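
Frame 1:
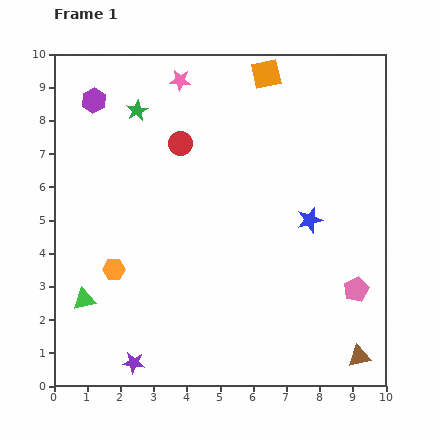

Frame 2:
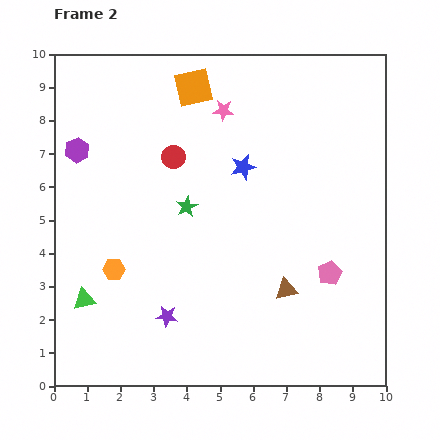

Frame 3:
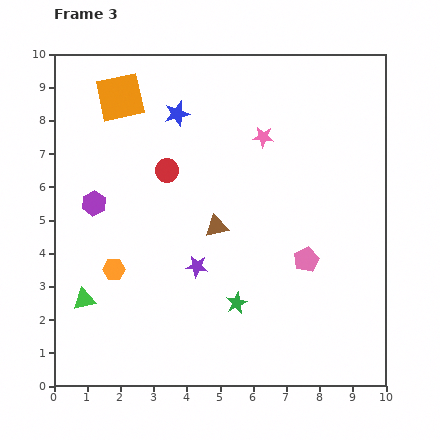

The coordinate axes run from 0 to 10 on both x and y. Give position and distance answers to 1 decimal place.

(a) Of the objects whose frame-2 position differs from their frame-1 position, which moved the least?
the red circle

(moved 0.4)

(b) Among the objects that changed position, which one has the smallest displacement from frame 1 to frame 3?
the red circle

(moved 0.9)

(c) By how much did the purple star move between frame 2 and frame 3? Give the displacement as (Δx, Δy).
(0.9, 1.5)

The purple star was at (3.4, 2.1) in frame 2 and (4.3, 3.6) in frame 3.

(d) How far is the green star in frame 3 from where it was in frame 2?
3.3

The green star moved from (4.0, 5.4) to (5.5, 2.5), a distance of √(1.5² + 2.9²) ≈ 3.3.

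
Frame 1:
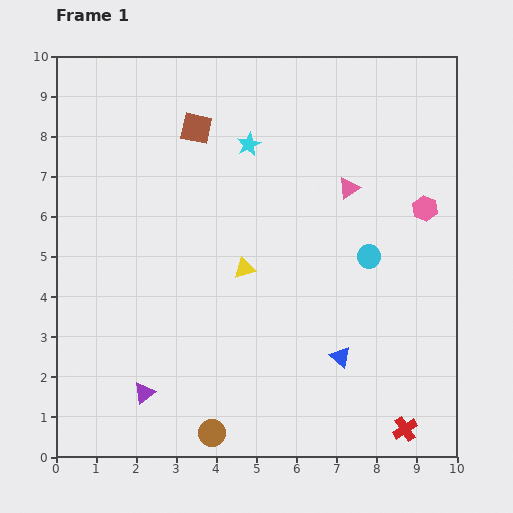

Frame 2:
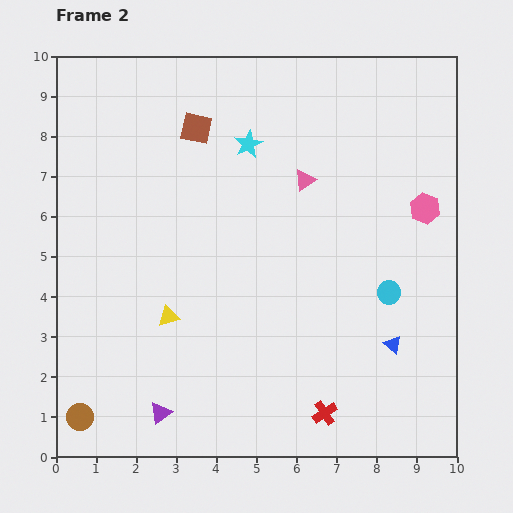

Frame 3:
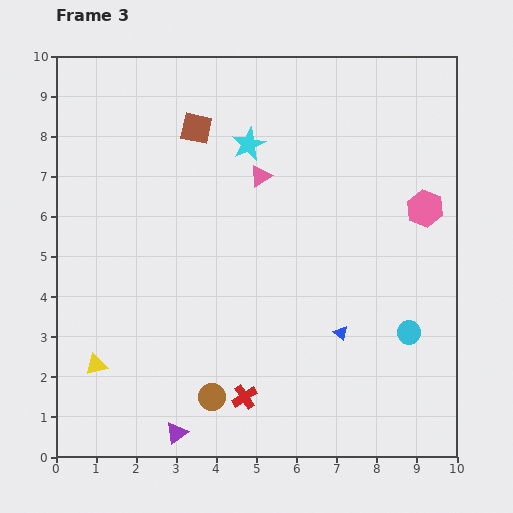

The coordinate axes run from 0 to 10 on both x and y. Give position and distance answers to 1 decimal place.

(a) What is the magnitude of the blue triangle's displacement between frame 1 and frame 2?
1.3

The blue triangle moved from (7.1, 2.5) to (8.4, 2.8), a distance of √(1.3² + 0.3²) ≈ 1.3.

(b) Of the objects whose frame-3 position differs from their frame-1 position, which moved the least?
the blue triangle

(moved 0.6)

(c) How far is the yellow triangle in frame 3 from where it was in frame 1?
4.4

The yellow triangle moved from (4.7, 4.7) to (1.0, 2.3), a distance of √(3.7² + 2.4²) ≈ 4.4.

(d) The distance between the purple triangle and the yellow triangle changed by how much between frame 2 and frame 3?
+0.2

Distance in frame 2: 2.4. Distance in frame 3: 2.6.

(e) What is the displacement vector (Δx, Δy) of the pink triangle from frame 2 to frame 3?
(-1.1, 0.1)

The pink triangle was at (6.2, 6.9) in frame 2 and (5.1, 7.0) in frame 3.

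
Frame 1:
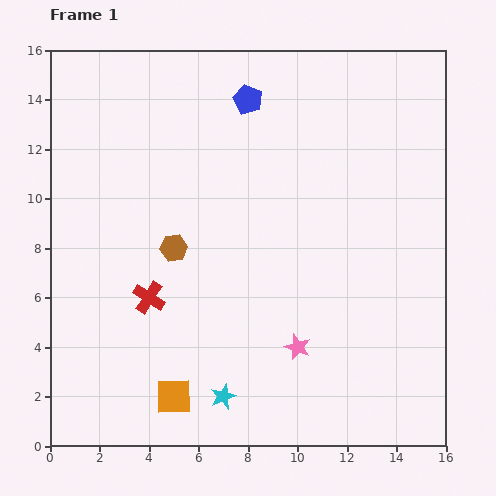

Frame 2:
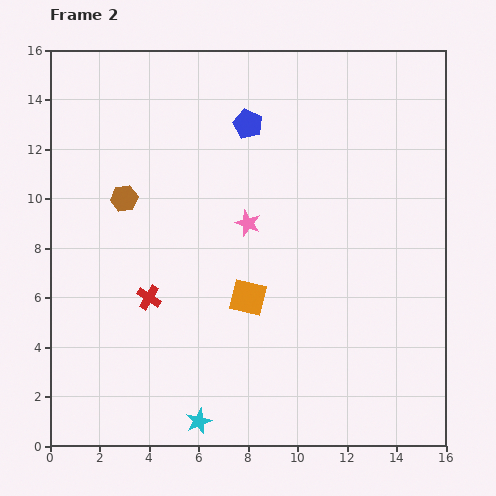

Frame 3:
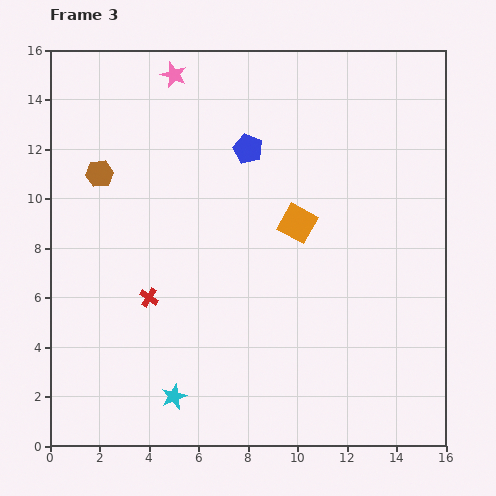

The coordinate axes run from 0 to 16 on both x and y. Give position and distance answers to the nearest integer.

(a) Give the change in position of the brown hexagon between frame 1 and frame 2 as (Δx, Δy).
(-2, 2)

The brown hexagon was at (5, 8) in frame 1 and (3, 10) in frame 2.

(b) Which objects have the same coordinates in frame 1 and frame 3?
the red cross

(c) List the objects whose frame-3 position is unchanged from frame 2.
the red cross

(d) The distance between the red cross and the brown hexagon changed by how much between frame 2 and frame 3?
+1

Distance in frame 2: 4. Distance in frame 3: 5.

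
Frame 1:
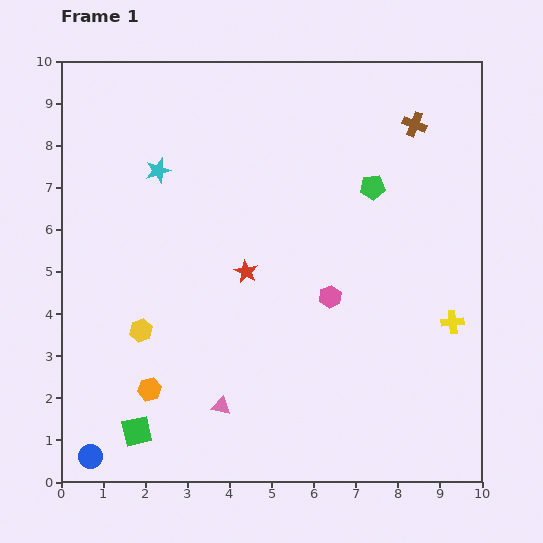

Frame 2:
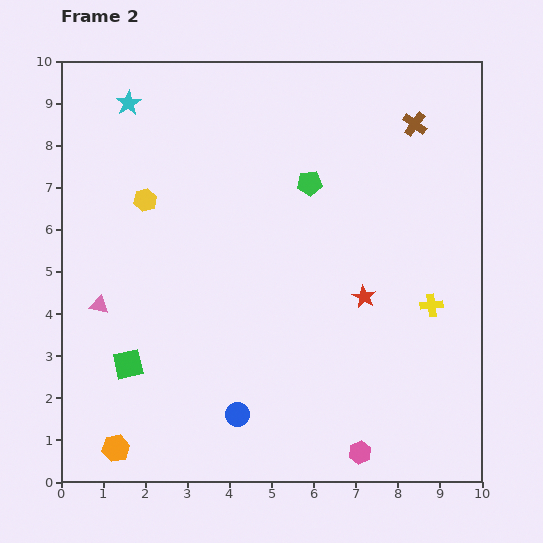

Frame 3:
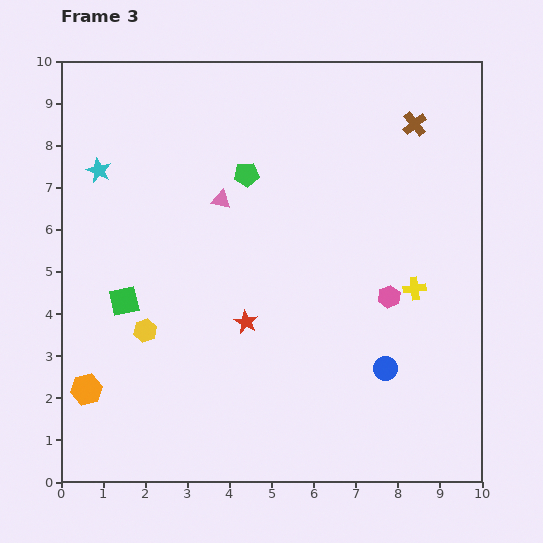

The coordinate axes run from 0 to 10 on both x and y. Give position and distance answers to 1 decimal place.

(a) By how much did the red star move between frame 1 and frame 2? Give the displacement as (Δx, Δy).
(2.8, -0.6)

The red star was at (4.4, 5.0) in frame 1 and (7.2, 4.4) in frame 2.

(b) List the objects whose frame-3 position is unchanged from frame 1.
the brown cross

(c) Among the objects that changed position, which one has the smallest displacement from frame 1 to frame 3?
the yellow hexagon

(moved 0.1)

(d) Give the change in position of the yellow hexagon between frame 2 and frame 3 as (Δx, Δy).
(0.0, -3.1)

The yellow hexagon was at (2.0, 6.7) in frame 2 and (2.0, 3.6) in frame 3.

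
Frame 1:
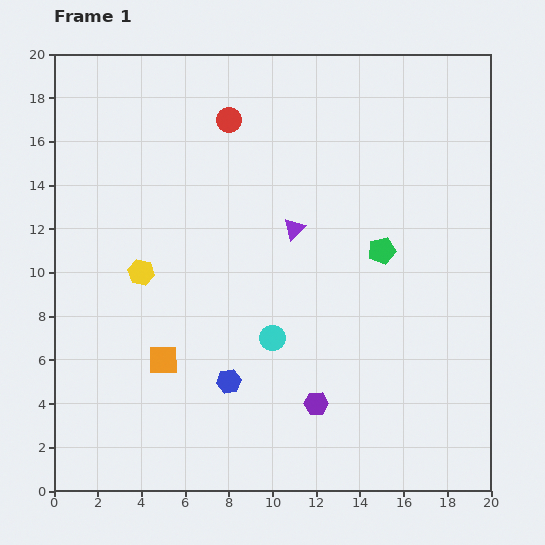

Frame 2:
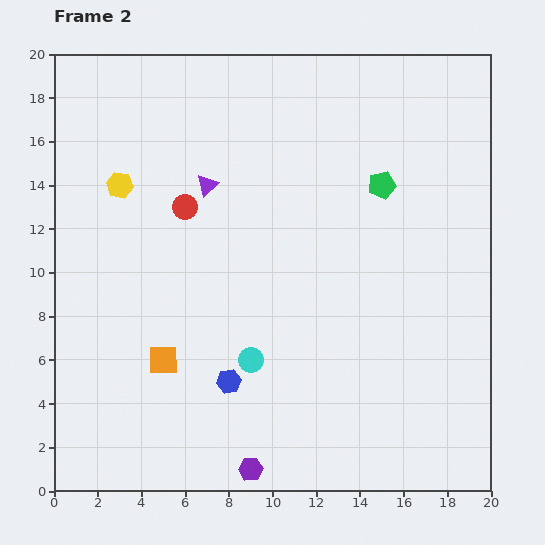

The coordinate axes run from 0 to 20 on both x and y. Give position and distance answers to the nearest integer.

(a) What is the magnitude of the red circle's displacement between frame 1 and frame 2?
4

The red circle moved from (8, 17) to (6, 13), a distance of √(2² + 4²) ≈ 4.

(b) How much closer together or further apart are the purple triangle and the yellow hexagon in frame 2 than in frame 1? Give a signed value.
-3

Distance in frame 1: 7. Distance in frame 2: 4.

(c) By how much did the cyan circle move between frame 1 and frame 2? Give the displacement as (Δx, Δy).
(-1, -1)

The cyan circle was at (10, 7) in frame 1 and (9, 6) in frame 2.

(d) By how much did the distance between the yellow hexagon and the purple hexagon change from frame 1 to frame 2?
+4

Distance in frame 1: 10. Distance in frame 2: 14.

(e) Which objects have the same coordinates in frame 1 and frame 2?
the orange square, the blue hexagon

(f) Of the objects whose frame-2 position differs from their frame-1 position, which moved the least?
the cyan circle

(moved 1)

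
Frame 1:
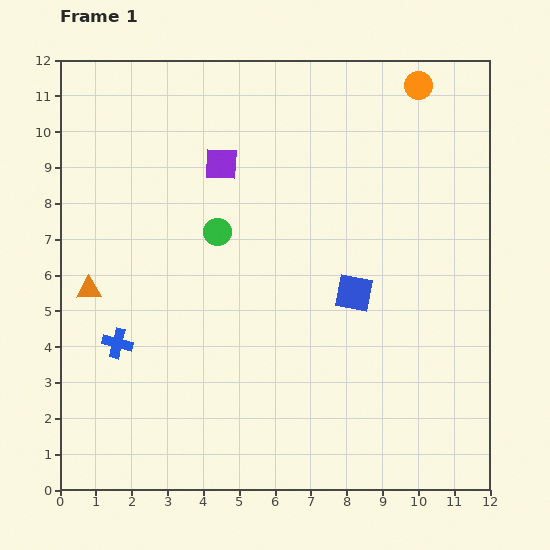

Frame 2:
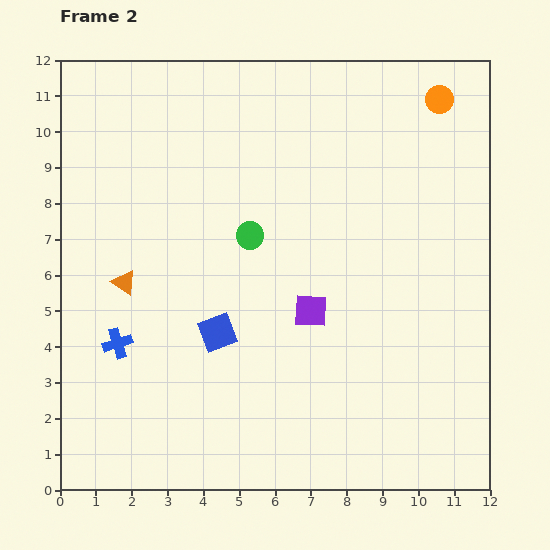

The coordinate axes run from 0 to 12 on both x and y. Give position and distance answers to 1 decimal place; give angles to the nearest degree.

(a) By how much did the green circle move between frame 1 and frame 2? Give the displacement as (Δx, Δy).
(0.9, -0.1)

The green circle was at (4.4, 7.2) in frame 1 and (5.3, 7.1) in frame 2.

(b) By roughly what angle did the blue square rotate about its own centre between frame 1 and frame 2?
32° counter-clockwise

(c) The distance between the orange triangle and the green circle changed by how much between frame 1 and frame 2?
-0.2

Distance in frame 1: 3.9. Distance in frame 2: 3.7.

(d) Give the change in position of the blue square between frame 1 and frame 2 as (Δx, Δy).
(-3.8, -1.1)

The blue square was at (8.2, 5.5) in frame 1 and (4.4, 4.4) in frame 2.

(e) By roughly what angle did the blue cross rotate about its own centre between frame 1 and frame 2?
32° counter-clockwise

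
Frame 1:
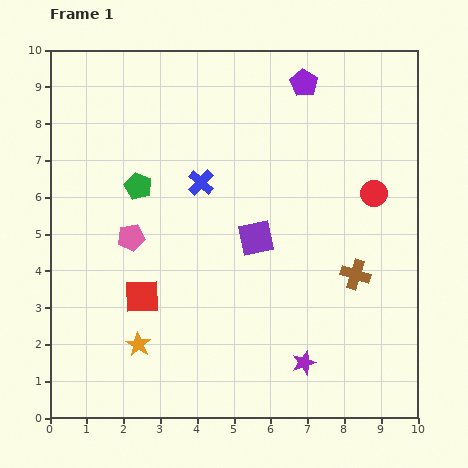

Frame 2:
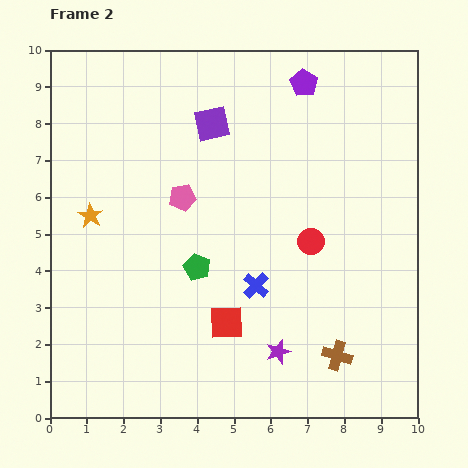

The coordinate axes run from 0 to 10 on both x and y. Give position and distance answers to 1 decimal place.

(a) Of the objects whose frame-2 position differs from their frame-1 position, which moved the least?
the purple star

(moved 0.8)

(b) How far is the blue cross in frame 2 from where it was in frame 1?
3.2

The blue cross moved from (4.1, 6.4) to (5.6, 3.6), a distance of √(1.5² + 2.8²) ≈ 3.2.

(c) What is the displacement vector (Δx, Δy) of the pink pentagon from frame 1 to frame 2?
(1.4, 1.1)

The pink pentagon was at (2.2, 4.9) in frame 1 and (3.6, 6.0) in frame 2.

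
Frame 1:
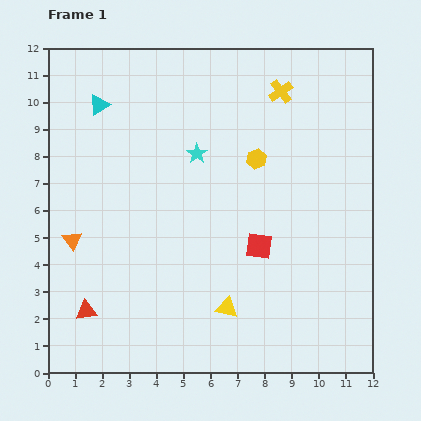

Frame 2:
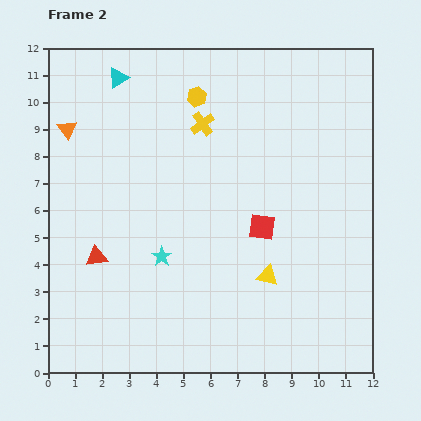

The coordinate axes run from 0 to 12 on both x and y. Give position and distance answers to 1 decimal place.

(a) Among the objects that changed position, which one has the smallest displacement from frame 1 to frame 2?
the red square

(moved 0.7)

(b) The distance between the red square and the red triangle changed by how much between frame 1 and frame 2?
-0.6

Distance in frame 1: 6.8. Distance in frame 2: 6.2.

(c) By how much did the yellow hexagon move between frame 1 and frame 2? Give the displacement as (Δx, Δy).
(-2.2, 2.3)

The yellow hexagon was at (7.7, 7.9) in frame 1 and (5.5, 10.2) in frame 2.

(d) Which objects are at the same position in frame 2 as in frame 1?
none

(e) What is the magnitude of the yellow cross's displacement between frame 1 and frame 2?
3.1

The yellow cross moved from (8.6, 10.4) to (5.7, 9.2), a distance of √(2.9² + 1.2²) ≈ 3.1.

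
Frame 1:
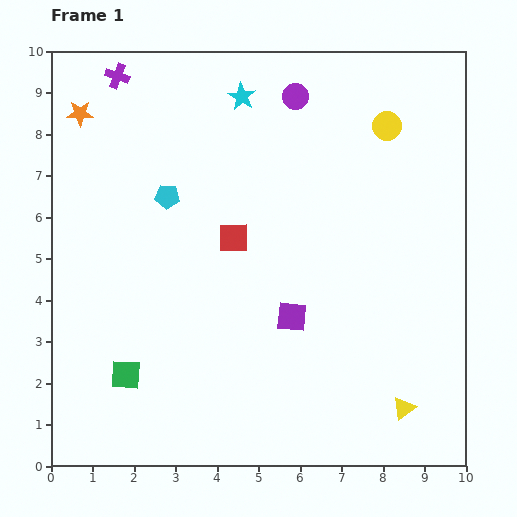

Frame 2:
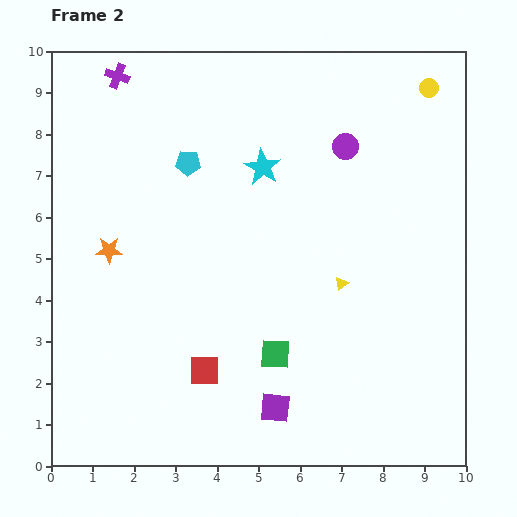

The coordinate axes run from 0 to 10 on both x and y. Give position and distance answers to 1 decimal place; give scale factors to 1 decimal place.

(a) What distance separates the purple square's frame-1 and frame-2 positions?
2.2

The purple square moved from (5.8, 3.6) to (5.4, 1.4), a distance of √(0.4² + 2.2²) ≈ 2.2.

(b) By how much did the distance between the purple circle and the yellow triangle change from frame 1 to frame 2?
-4.6

Distance in frame 1: 7.9. Distance in frame 2: 3.3.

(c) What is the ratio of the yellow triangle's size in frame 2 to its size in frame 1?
0.6×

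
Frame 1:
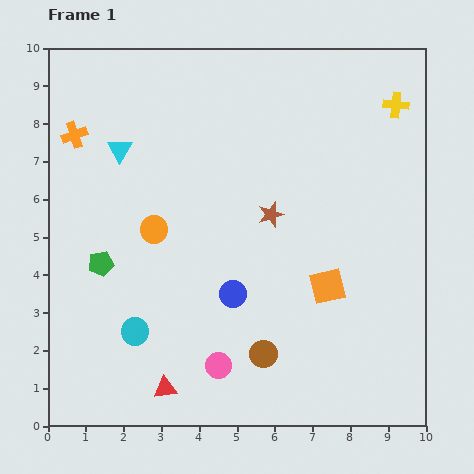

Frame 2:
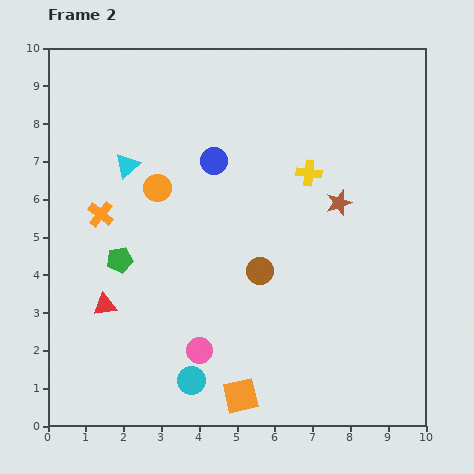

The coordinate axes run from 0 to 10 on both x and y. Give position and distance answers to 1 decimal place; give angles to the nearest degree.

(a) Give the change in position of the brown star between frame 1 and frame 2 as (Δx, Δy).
(1.8, 0.3)

The brown star was at (5.9, 5.6) in frame 1 and (7.7, 5.9) in frame 2.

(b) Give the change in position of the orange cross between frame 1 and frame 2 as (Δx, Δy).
(0.7, -2.1)

The orange cross was at (0.7, 7.7) in frame 1 and (1.4, 5.6) in frame 2.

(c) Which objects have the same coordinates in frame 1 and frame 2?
none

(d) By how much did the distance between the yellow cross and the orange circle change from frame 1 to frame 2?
-3.2

Distance in frame 1: 7.2. Distance in frame 2: 4.0.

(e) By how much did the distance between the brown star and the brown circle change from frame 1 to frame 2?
-0.9

Distance in frame 1: 3.7. Distance in frame 2: 2.8.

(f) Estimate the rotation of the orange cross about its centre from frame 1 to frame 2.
33° counter-clockwise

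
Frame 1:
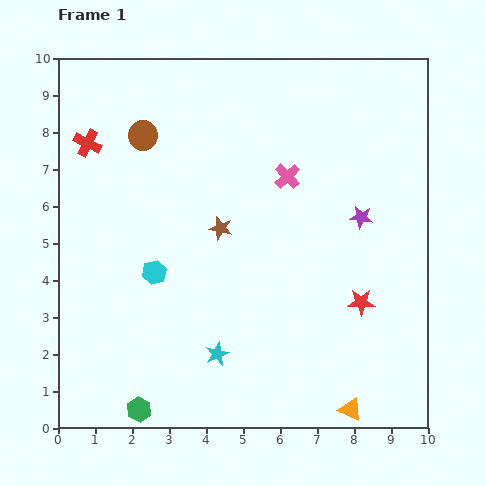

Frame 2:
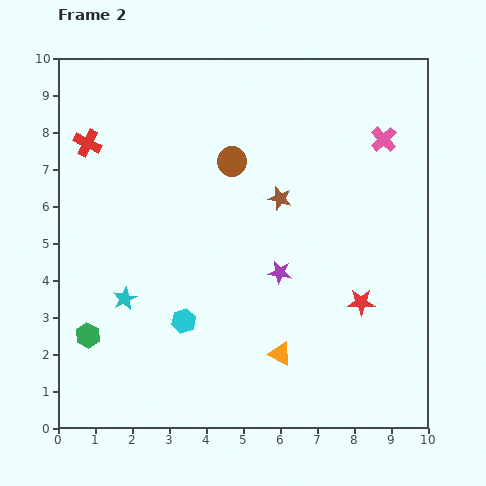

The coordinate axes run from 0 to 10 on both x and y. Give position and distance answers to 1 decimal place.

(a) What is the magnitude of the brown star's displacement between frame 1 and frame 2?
1.8

The brown star moved from (4.4, 5.4) to (6.0, 6.2), a distance of √(1.6² + 0.8²) ≈ 1.8.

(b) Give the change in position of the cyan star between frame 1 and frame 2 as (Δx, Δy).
(-2.5, 1.5)

The cyan star was at (4.3, 2.0) in frame 1 and (1.8, 3.5) in frame 2.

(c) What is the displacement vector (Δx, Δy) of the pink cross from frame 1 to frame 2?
(2.6, 1.0)

The pink cross was at (6.2, 6.8) in frame 1 and (8.8, 7.8) in frame 2.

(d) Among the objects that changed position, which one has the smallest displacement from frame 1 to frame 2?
the cyan hexagon

(moved 1.5)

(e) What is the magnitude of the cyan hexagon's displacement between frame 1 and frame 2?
1.5

The cyan hexagon moved from (2.6, 4.2) to (3.4, 2.9), a distance of √(0.8² + 1.3²) ≈ 1.5.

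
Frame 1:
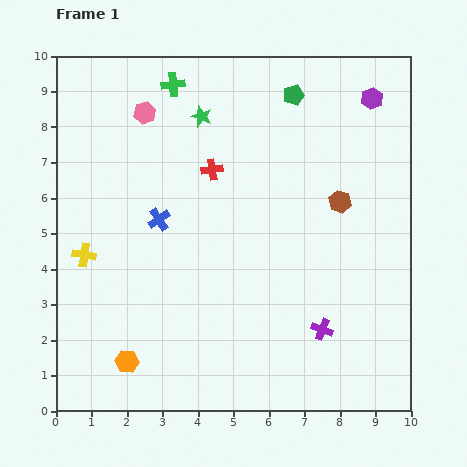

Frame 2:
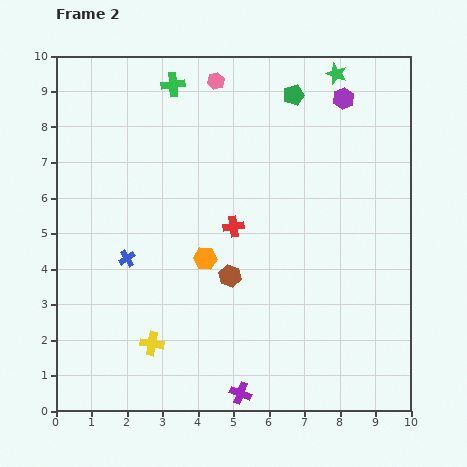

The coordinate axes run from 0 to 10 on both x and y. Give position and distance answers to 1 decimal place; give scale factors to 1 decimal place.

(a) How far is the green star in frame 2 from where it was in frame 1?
4.0

The green star moved from (4.1, 8.3) to (7.9, 9.5), a distance of √(3.8² + 1.2²) ≈ 4.0.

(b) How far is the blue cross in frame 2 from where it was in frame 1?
1.4

The blue cross moved from (2.9, 5.4) to (2.0, 4.3), a distance of √(0.9² + 1.1²) ≈ 1.4.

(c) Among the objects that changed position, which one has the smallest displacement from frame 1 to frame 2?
the purple hexagon

(moved 0.8)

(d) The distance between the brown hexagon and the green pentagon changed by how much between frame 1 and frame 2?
+2.1

Distance in frame 1: 3.3. Distance in frame 2: 5.4.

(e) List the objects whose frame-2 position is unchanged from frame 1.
the green pentagon, the green cross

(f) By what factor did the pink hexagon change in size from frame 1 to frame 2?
0.8×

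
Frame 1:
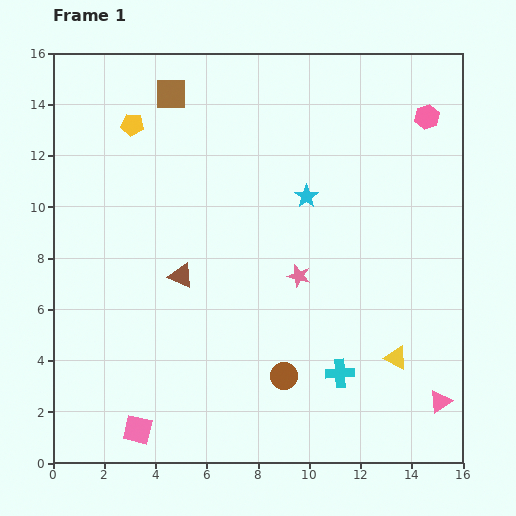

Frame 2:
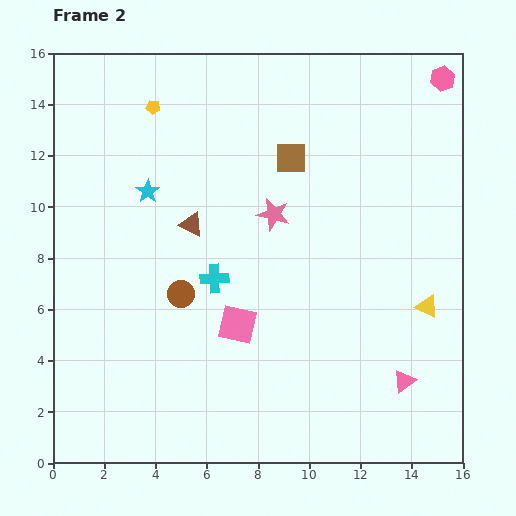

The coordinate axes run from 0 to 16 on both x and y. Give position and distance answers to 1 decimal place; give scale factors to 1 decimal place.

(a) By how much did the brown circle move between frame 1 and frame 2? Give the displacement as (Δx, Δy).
(-4.0, 3.2)

The brown circle was at (9.0, 3.4) in frame 1 and (5.0, 6.6) in frame 2.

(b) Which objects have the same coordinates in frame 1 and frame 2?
none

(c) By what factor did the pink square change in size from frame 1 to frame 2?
1.3×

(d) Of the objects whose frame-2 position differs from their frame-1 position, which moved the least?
the yellow pentagon

(moved 1.1)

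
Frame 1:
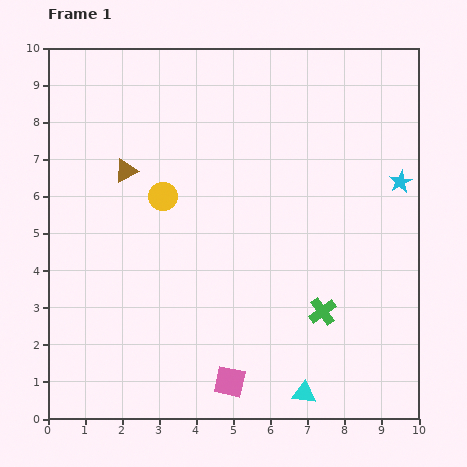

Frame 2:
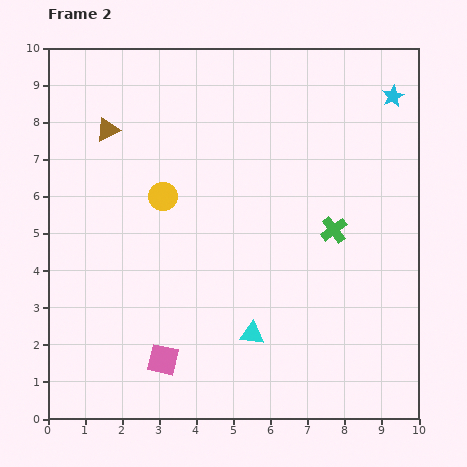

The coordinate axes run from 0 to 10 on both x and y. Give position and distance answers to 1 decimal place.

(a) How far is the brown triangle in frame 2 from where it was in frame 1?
1.2

The brown triangle moved from (2.1, 6.7) to (1.6, 7.8), a distance of √(0.5² + 1.1²) ≈ 1.2.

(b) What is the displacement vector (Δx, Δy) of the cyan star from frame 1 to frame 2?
(-0.2, 2.3)

The cyan star was at (9.5, 6.4) in frame 1 and (9.3, 8.7) in frame 2.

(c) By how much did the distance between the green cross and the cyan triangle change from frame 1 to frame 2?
+1.3

Distance in frame 1: 2.3. Distance in frame 2: 3.6.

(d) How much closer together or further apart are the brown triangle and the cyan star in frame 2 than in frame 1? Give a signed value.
+0.4

Distance in frame 1: 7.4. Distance in frame 2: 7.8.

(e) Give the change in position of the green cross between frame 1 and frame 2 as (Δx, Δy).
(0.3, 2.2)

The green cross was at (7.4, 2.9) in frame 1 and (7.7, 5.1) in frame 2.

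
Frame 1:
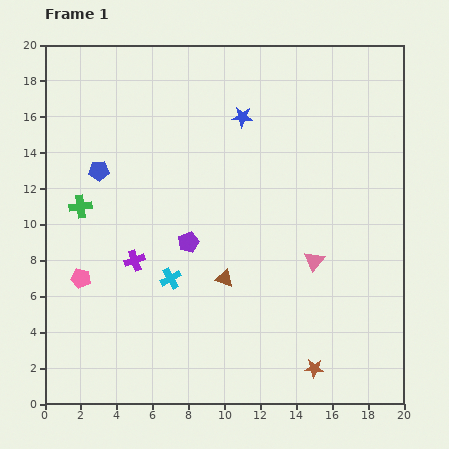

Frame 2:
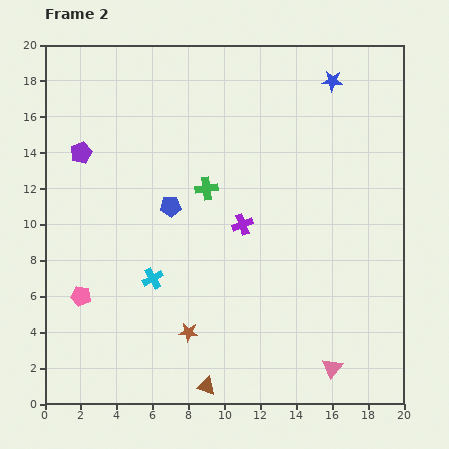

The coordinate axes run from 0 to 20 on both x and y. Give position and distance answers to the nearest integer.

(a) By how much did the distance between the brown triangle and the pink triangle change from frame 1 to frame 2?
+2

Distance in frame 1: 5. Distance in frame 2: 7.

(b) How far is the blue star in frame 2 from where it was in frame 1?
5

The blue star moved from (11, 16) to (16, 18), a distance of √(5² + 2²) ≈ 5.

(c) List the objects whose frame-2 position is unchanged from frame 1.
none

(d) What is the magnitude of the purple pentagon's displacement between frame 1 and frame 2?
8

The purple pentagon moved from (8, 9) to (2, 14), a distance of √(6² + 5²) ≈ 8.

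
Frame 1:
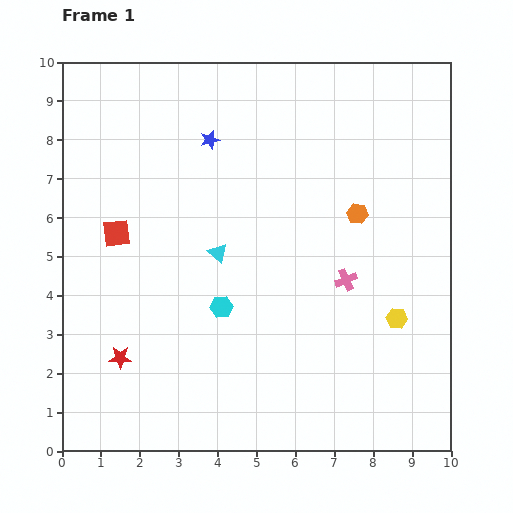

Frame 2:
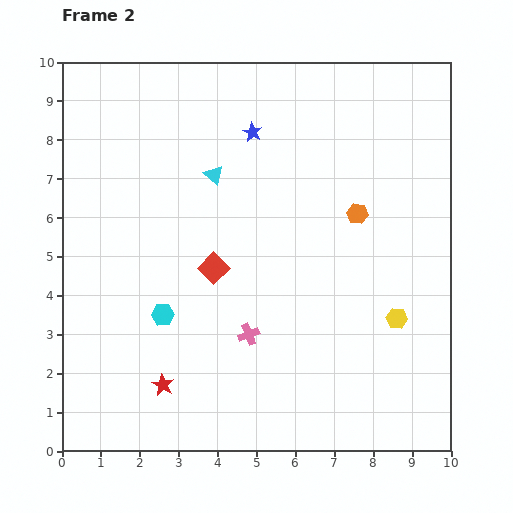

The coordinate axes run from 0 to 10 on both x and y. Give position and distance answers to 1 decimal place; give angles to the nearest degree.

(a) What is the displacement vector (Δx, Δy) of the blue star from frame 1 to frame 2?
(1.1, 0.2)

The blue star was at (3.8, 8.0) in frame 1 and (4.9, 8.2) in frame 2.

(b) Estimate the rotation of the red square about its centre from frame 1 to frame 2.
40° counter-clockwise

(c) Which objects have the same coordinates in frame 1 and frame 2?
the orange hexagon, the yellow hexagon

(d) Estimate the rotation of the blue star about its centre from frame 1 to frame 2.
28° counter-clockwise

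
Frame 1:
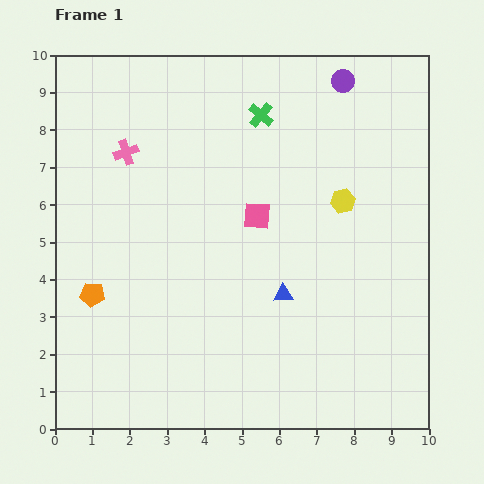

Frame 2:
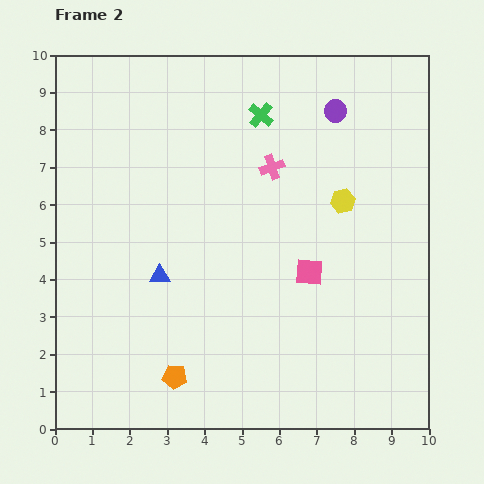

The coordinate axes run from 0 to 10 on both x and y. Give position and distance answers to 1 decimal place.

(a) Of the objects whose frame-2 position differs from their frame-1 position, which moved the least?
the purple circle

(moved 0.8)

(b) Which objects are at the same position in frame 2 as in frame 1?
the green cross, the yellow hexagon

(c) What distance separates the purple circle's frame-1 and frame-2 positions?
0.8

The purple circle moved from (7.7, 9.3) to (7.5, 8.5), a distance of √(0.2² + 0.8²) ≈ 0.8.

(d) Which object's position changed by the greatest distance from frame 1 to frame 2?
the pink cross

(moved 3.9; next 3.3)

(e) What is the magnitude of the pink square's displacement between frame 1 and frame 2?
2.1

The pink square moved from (5.4, 5.7) to (6.8, 4.2), a distance of √(1.4² + 1.5²) ≈ 2.1.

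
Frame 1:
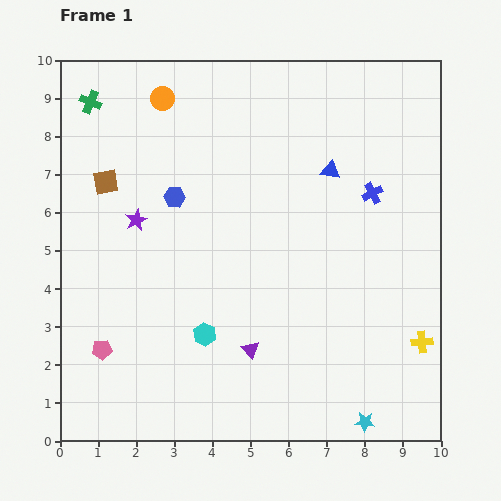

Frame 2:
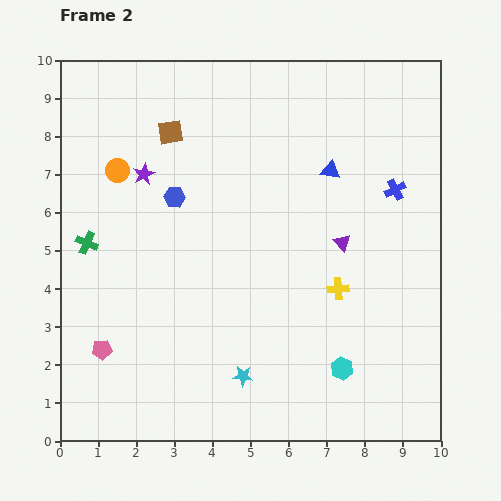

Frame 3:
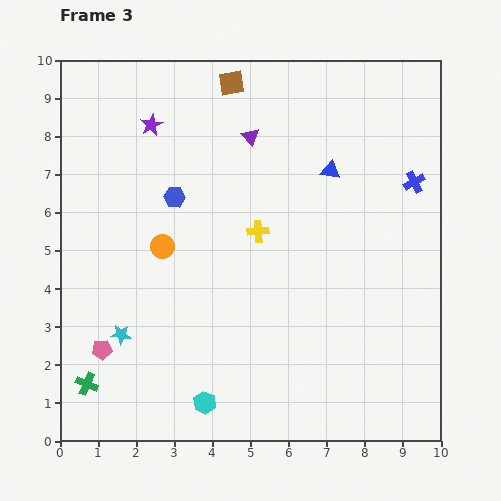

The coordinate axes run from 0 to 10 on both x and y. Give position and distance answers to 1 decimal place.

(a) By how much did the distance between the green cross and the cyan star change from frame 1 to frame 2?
-5.7

Distance in frame 1: 11.1. Distance in frame 2: 5.4.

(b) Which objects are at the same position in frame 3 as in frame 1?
the pink pentagon, the blue hexagon, the blue triangle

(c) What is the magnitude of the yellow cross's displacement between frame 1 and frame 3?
5.2

The yellow cross moved from (9.5, 2.6) to (5.2, 5.5), a distance of √(4.3² + 2.9²) ≈ 5.2.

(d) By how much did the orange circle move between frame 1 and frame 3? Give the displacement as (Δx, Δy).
(0.0, -3.9)

The orange circle was at (2.7, 9.0) in frame 1 and (2.7, 5.1) in frame 3.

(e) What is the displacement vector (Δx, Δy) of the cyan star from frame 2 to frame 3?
(-3.2, 1.1)

The cyan star was at (4.8, 1.7) in frame 2 and (1.6, 2.8) in frame 3.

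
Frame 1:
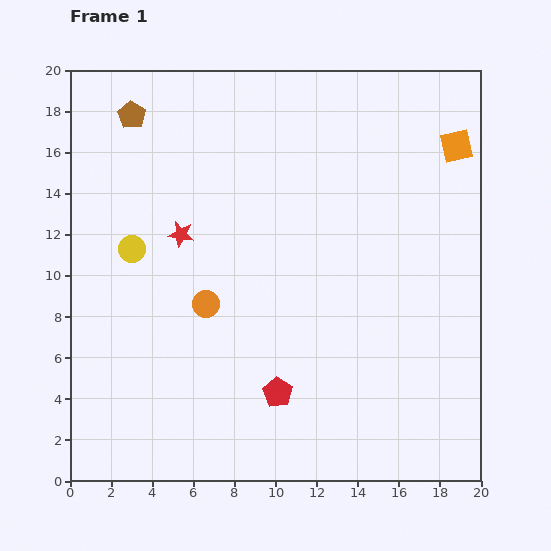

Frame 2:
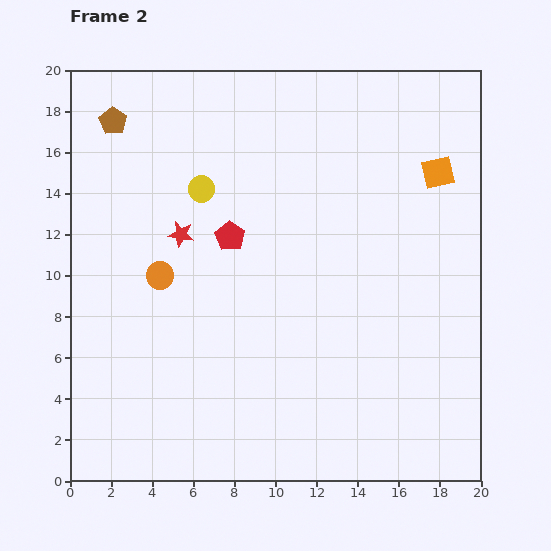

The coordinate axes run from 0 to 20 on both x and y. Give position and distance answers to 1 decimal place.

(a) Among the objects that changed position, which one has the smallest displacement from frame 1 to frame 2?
the brown pentagon

(moved 0.9)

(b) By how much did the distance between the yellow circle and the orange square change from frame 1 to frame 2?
-5.1

Distance in frame 1: 16.6. Distance in frame 2: 11.5.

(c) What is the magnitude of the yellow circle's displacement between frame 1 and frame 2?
4.5

The yellow circle moved from (3.0, 11.3) to (6.4, 14.2), a distance of √(3.4² + 2.9²) ≈ 4.5.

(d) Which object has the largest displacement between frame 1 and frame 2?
the red pentagon

(moved 7.9; next 4.5)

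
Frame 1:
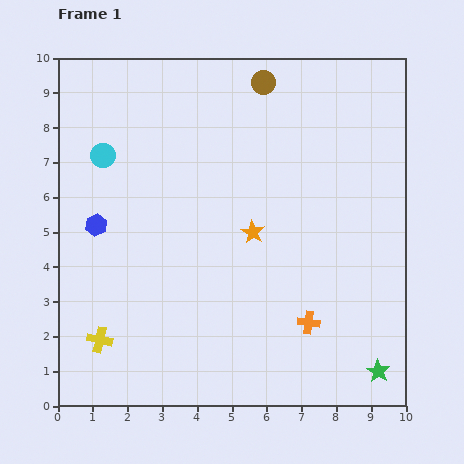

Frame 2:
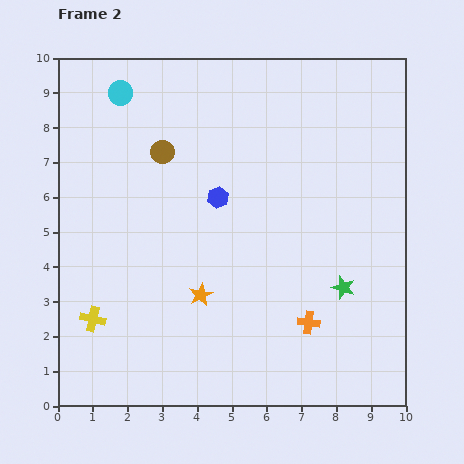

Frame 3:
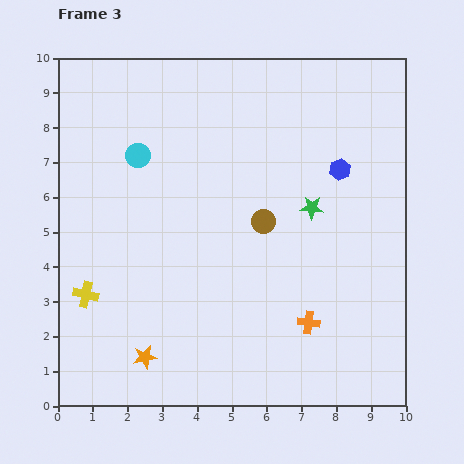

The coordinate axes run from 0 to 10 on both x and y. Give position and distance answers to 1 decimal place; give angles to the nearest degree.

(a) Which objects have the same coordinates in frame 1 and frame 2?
the orange cross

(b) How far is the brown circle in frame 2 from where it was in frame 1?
3.5

The brown circle moved from (5.9, 9.3) to (3.0, 7.3), a distance of √(2.9² + 2.0²) ≈ 3.5.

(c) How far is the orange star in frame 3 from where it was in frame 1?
4.8

The orange star moved from (5.6, 5.0) to (2.5, 1.4), a distance of √(3.1² + 3.6²) ≈ 4.8.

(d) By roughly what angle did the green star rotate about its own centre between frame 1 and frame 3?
30° counter-clockwise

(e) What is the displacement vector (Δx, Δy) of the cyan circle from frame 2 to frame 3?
(0.5, -1.8)

The cyan circle was at (1.8, 9.0) in frame 2 and (2.3, 7.2) in frame 3.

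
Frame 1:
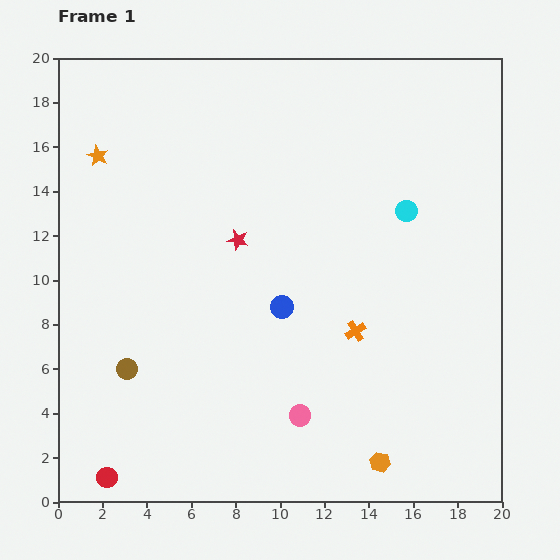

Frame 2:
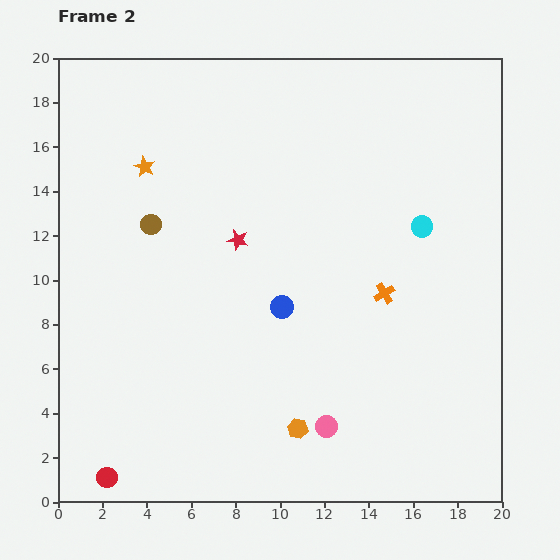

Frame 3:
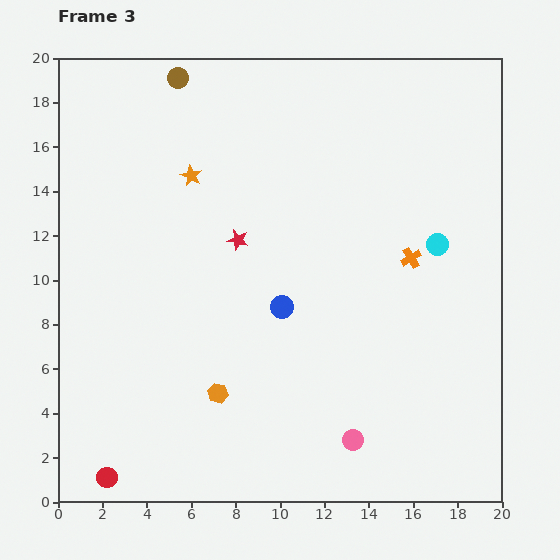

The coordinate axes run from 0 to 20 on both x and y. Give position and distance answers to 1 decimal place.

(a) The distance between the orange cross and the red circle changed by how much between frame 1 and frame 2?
+2.0

Distance in frame 1: 13.0. Distance in frame 2: 15.0.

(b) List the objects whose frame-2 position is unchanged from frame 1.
the red circle, the red star, the blue circle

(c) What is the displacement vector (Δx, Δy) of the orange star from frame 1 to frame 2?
(2.1, -0.5)

The orange star was at (1.8, 15.6) in frame 1 and (3.9, 15.1) in frame 2.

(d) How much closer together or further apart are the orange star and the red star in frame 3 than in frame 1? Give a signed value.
-3.8

Distance in frame 1: 7.4. Distance in frame 3: 3.6.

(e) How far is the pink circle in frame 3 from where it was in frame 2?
1.3

The pink circle moved from (12.1, 3.4) to (13.3, 2.8), a distance of √(1.2² + 0.6²) ≈ 1.3.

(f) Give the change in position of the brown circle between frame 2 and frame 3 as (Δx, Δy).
(1.2, 6.6)

The brown circle was at (4.2, 12.5) in frame 2 and (5.4, 19.1) in frame 3.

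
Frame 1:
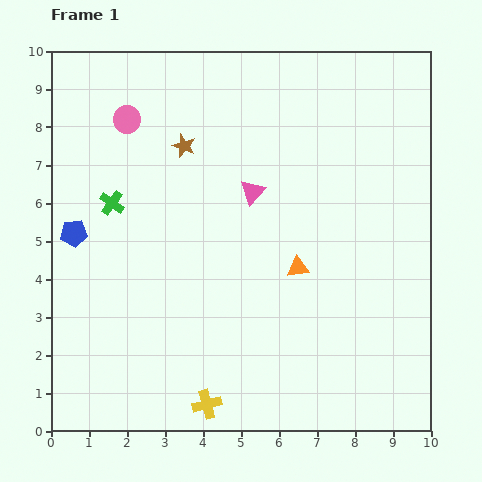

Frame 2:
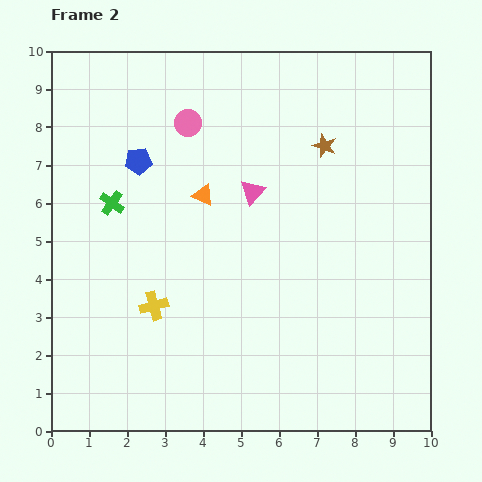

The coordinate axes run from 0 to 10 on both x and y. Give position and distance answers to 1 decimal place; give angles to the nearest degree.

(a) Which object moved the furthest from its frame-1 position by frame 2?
the brown star

(moved 3.7; next 3.1)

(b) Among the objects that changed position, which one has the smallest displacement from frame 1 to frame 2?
the pink circle

(moved 1.6)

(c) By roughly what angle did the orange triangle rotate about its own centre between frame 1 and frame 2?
31° clockwise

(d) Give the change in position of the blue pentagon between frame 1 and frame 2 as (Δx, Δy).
(1.7, 1.9)

The blue pentagon was at (0.6, 5.2) in frame 1 and (2.3, 7.1) in frame 2.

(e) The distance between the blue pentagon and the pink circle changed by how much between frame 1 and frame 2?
-1.7

Distance in frame 1: 3.3. Distance in frame 2: 1.6.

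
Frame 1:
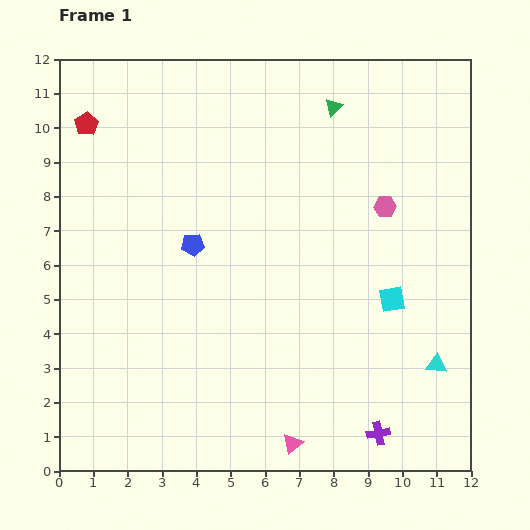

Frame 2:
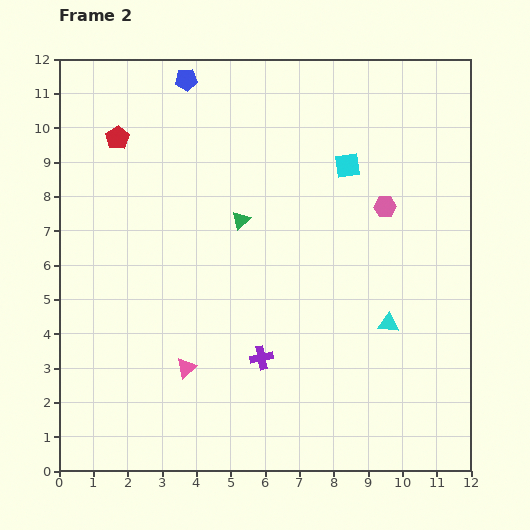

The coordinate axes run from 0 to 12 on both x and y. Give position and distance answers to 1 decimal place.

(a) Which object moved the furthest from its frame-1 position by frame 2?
the blue pentagon

(moved 4.8; next 4.3)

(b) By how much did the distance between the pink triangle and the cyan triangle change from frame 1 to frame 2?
+1.2

Distance in frame 1: 4.8. Distance in frame 2: 6.0.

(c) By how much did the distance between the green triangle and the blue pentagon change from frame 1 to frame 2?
-1.3

Distance in frame 1: 5.7. Distance in frame 2: 4.4.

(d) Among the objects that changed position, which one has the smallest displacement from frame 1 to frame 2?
the red pentagon

(moved 1.0)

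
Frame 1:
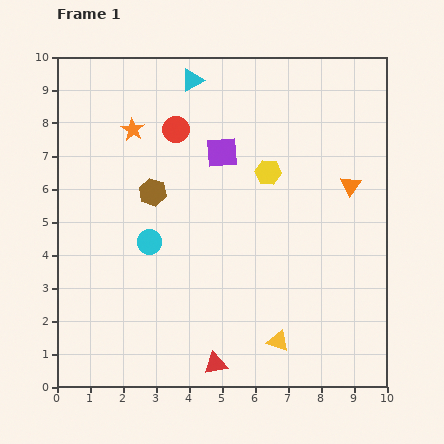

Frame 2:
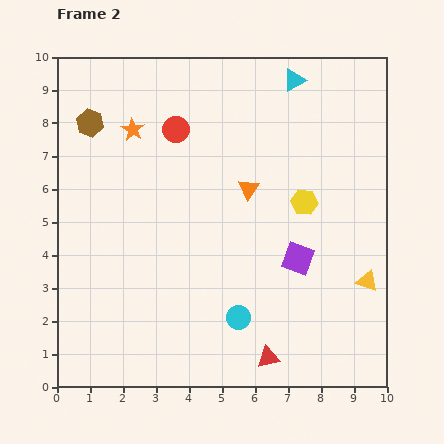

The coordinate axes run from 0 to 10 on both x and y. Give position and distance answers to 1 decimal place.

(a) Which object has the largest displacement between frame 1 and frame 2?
the purple square

(moved 3.9; next 3.5)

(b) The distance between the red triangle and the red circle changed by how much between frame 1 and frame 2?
+0.2

Distance in frame 1: 7.2. Distance in frame 2: 7.4.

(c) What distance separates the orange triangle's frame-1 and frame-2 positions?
3.1

The orange triangle moved from (8.9, 6.1) to (5.8, 6.0), a distance of √(3.1² + 0.1²) ≈ 3.1.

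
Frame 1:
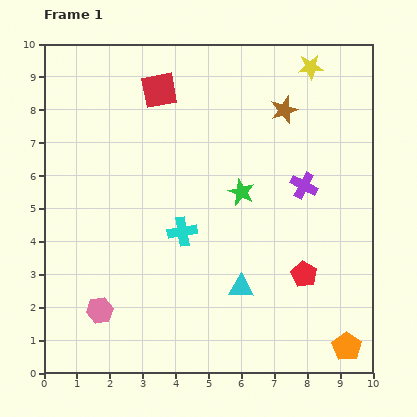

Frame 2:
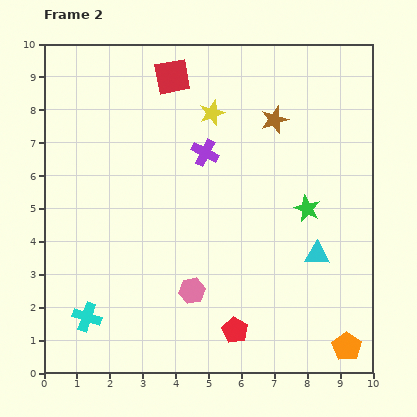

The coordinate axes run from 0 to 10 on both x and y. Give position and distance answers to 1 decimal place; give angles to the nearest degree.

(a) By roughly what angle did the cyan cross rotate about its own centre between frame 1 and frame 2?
28° clockwise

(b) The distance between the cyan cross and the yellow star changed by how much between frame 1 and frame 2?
+1.0

Distance in frame 1: 6.3. Distance in frame 2: 7.3.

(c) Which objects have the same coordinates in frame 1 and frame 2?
the orange pentagon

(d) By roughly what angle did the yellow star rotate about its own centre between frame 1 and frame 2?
16° counter-clockwise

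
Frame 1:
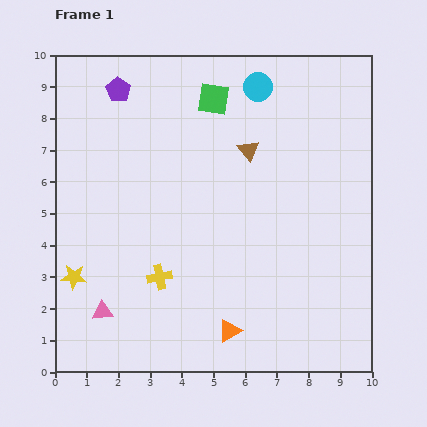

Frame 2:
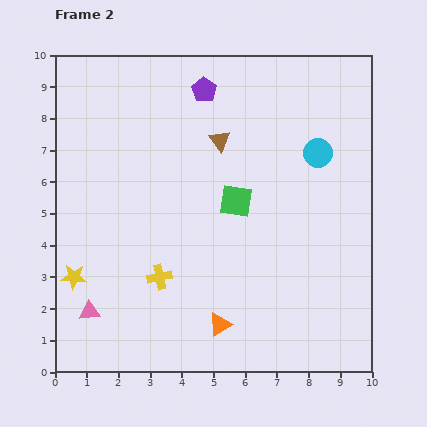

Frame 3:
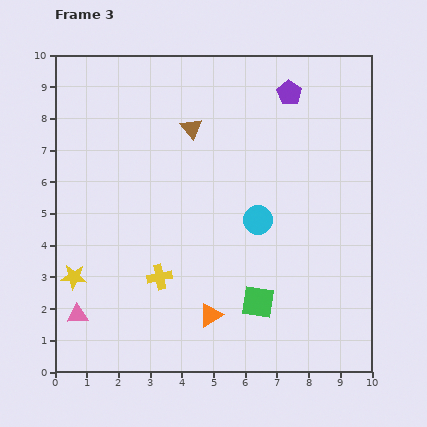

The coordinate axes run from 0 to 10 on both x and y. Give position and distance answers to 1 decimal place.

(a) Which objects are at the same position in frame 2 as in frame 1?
the yellow star, the yellow cross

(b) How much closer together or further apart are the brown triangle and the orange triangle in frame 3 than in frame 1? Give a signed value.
+0.2

Distance in frame 1: 5.7. Distance in frame 3: 5.9.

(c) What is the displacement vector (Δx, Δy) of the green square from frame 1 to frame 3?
(1.4, -6.4)

The green square was at (5.0, 8.6) in frame 1 and (6.4, 2.2) in frame 3.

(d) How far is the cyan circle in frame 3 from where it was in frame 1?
4.2

The cyan circle moved from (6.4, 9.0) to (6.4, 4.8), a distance of √(0.0² + 4.2²) ≈ 4.2.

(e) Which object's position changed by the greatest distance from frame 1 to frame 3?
the green square

(moved 6.6; next 5.4)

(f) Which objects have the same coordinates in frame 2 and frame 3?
the yellow star, the yellow cross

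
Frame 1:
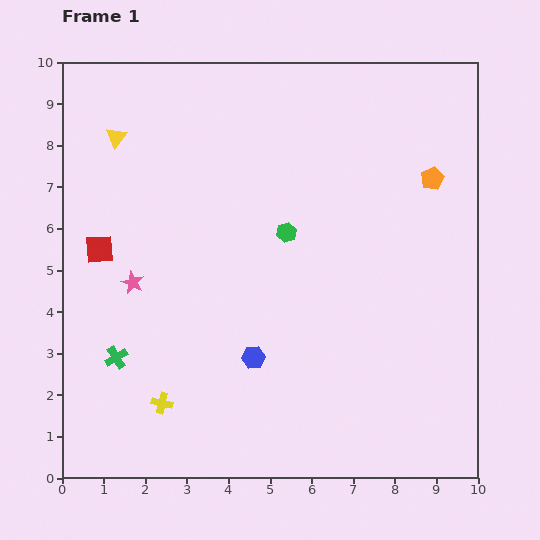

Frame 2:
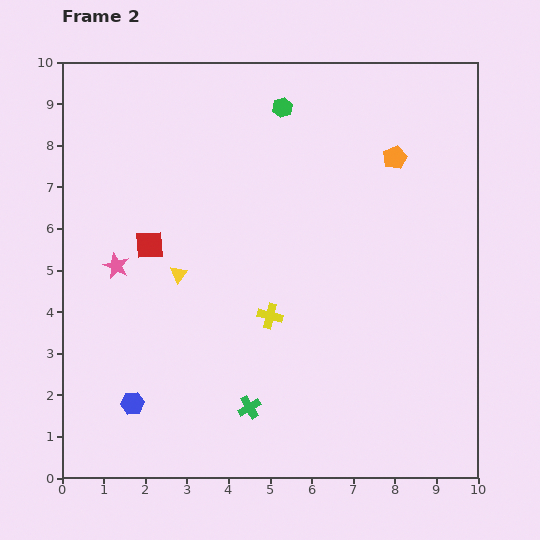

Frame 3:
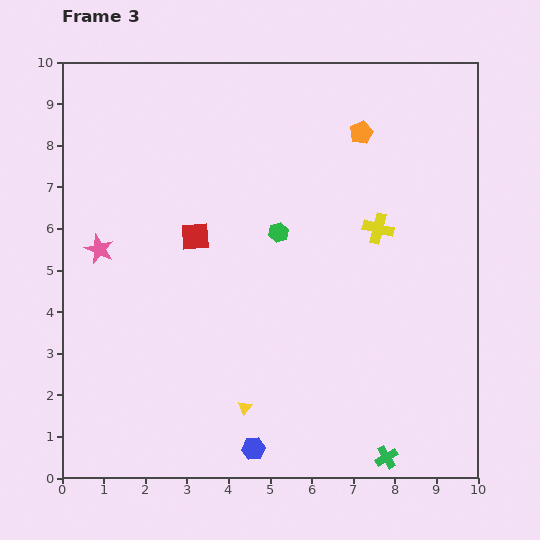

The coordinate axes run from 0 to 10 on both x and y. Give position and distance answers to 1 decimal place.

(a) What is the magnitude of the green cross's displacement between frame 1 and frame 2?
3.4

The green cross moved from (1.3, 2.9) to (4.5, 1.7), a distance of √(3.2² + 1.2²) ≈ 3.4.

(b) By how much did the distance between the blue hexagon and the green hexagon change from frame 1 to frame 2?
+4.9

Distance in frame 1: 3.1. Distance in frame 2: 8.0.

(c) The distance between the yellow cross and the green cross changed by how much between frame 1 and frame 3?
+3.9

Distance in frame 1: 1.6. Distance in frame 3: 5.5.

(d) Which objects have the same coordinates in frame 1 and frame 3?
none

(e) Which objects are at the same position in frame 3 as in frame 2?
none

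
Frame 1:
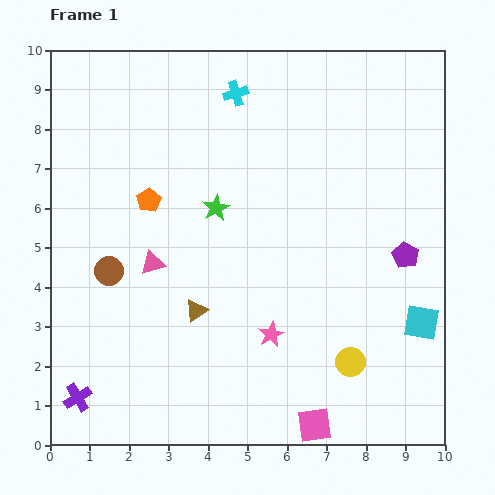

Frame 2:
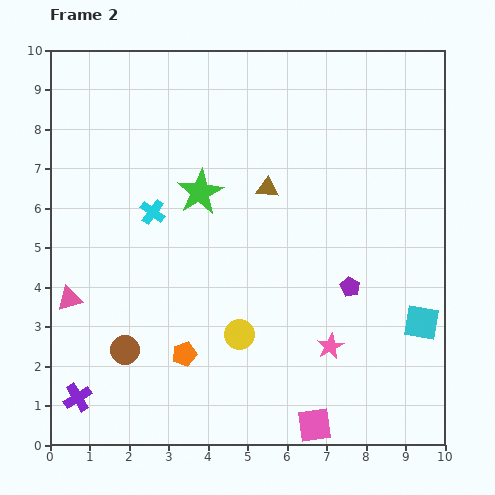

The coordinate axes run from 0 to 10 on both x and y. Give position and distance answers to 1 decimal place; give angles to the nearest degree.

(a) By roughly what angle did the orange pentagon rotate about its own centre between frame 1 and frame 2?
16° clockwise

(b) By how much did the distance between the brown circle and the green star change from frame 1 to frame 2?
+1.3

Distance in frame 1: 3.1. Distance in frame 2: 4.4.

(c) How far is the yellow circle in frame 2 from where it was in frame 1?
2.9

The yellow circle moved from (7.6, 2.1) to (4.8, 2.8), a distance of √(2.8² + 0.7²) ≈ 2.9.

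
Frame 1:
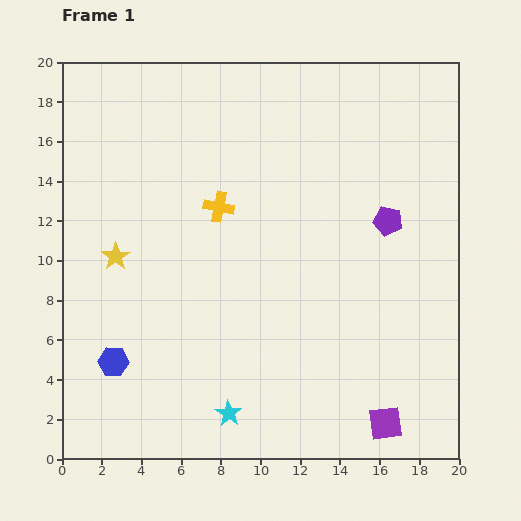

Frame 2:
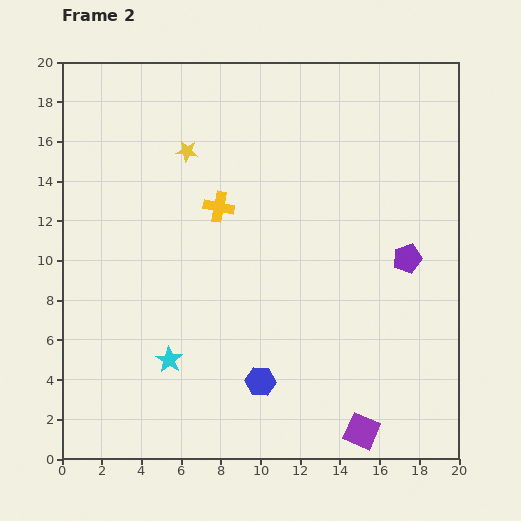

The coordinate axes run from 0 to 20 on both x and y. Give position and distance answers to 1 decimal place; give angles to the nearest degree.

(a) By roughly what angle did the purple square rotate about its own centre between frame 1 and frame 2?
32° clockwise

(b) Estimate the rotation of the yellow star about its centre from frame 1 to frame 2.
30° counter-clockwise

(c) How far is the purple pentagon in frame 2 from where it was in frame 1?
2.1

The purple pentagon moved from (16.4, 12.0) to (17.4, 10.1), a distance of √(1.0² + 1.9²) ≈ 2.1.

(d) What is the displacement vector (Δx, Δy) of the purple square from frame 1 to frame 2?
(-1.2, -0.4)

The purple square was at (16.3, 1.8) in frame 1 and (15.1, 1.4) in frame 2.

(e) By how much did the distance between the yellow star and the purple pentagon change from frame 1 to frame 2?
-1.5

Distance in frame 1: 13.8. Distance in frame 2: 12.3.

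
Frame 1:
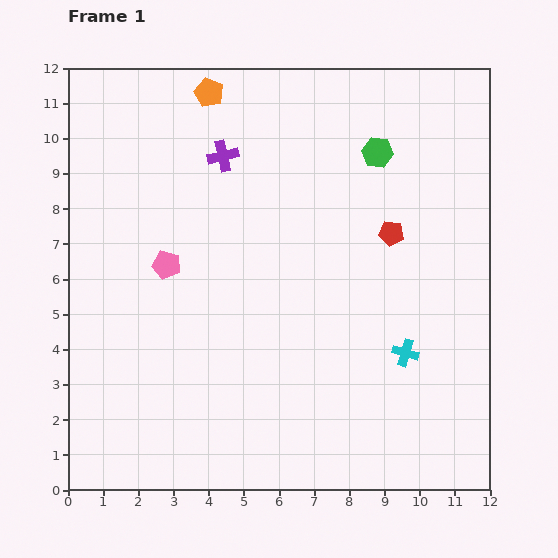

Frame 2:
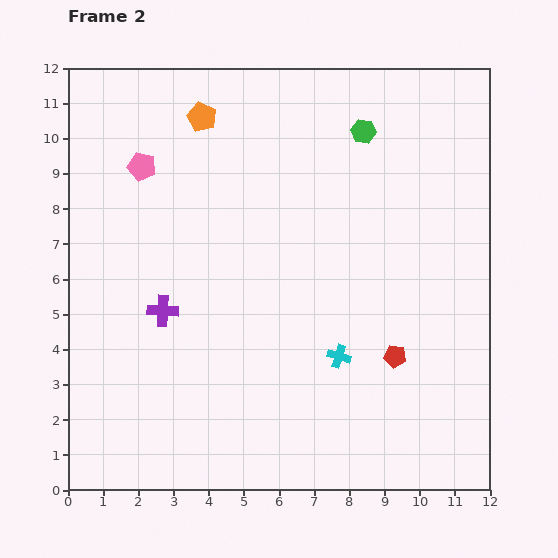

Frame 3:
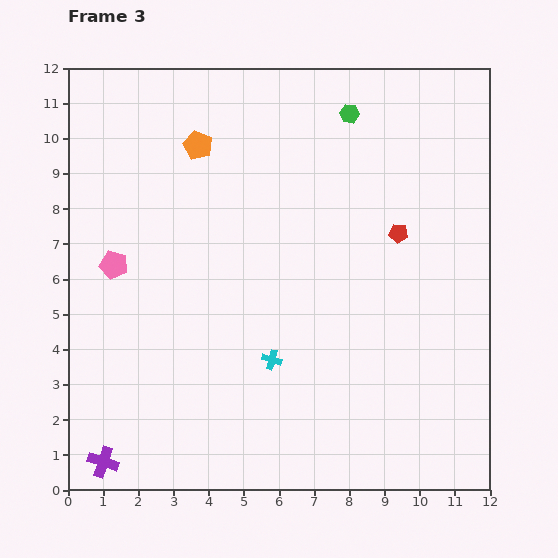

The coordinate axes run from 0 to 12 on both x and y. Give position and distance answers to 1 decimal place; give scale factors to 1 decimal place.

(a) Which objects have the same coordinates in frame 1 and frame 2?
none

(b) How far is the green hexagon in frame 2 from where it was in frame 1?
0.7

The green hexagon moved from (8.8, 9.6) to (8.4, 10.2), a distance of √(0.4² + 0.6²) ≈ 0.7.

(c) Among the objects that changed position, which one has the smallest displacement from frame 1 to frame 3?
the red pentagon

(moved 0.2)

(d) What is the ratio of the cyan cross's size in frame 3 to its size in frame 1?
0.8×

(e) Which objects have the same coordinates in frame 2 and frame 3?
none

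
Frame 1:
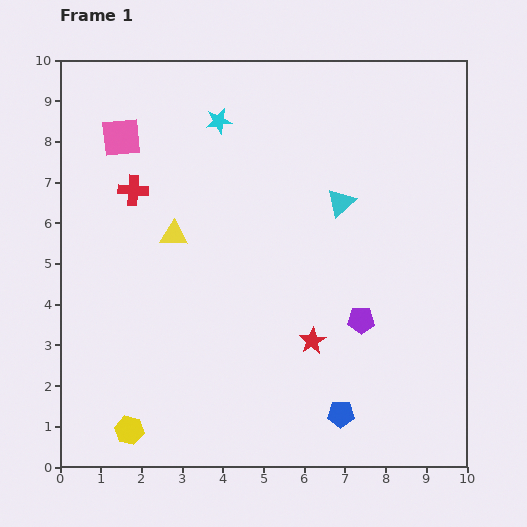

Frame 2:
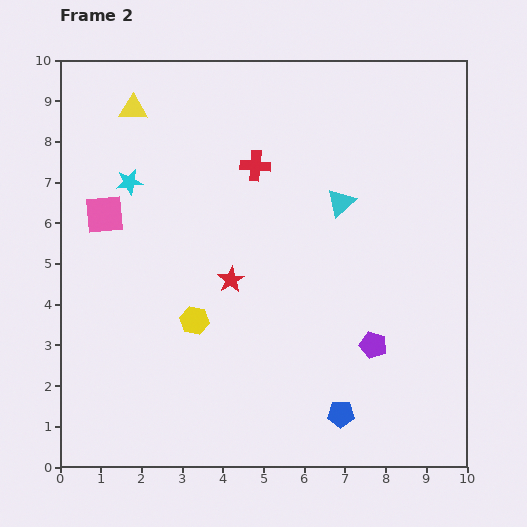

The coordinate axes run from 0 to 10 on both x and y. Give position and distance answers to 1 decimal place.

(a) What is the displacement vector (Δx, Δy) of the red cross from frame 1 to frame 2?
(3.0, 0.6)

The red cross was at (1.8, 6.8) in frame 1 and (4.8, 7.4) in frame 2.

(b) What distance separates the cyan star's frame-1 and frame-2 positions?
2.7

The cyan star moved from (3.9, 8.5) to (1.7, 7.0), a distance of √(2.2² + 1.5²) ≈ 2.7.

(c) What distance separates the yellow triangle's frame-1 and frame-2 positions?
3.3

The yellow triangle moved from (2.8, 5.7) to (1.8, 8.8), a distance of √(1.0² + 3.1²) ≈ 3.3.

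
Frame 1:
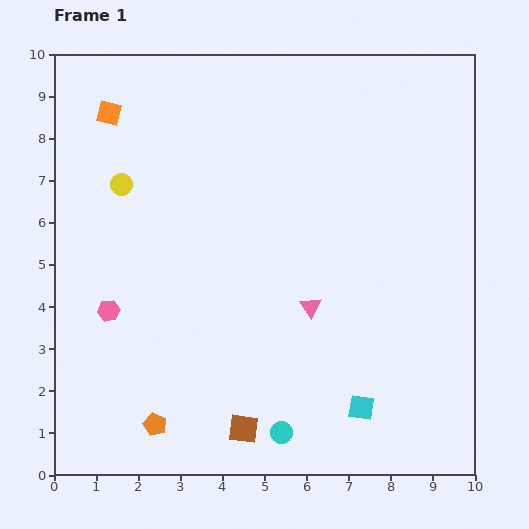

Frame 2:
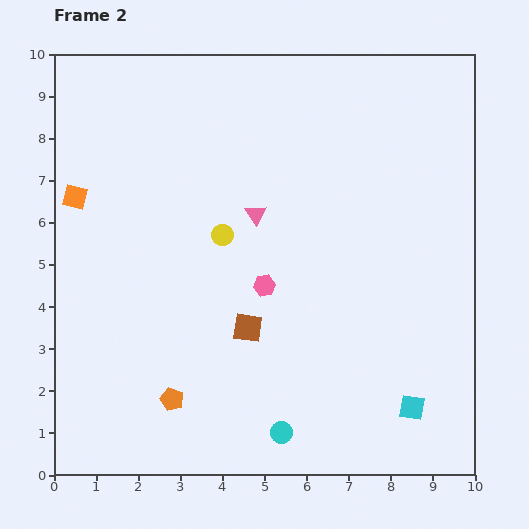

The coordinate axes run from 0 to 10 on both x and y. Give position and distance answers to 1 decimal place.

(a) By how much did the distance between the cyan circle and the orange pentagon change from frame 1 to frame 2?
-0.3

Distance in frame 1: 3.0. Distance in frame 2: 2.7.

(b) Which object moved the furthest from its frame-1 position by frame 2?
the pink hexagon

(moved 3.7; next 2.7)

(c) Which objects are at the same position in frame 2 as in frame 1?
the cyan circle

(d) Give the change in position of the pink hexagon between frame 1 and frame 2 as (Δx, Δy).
(3.7, 0.6)

The pink hexagon was at (1.3, 3.9) in frame 1 and (5.0, 4.5) in frame 2.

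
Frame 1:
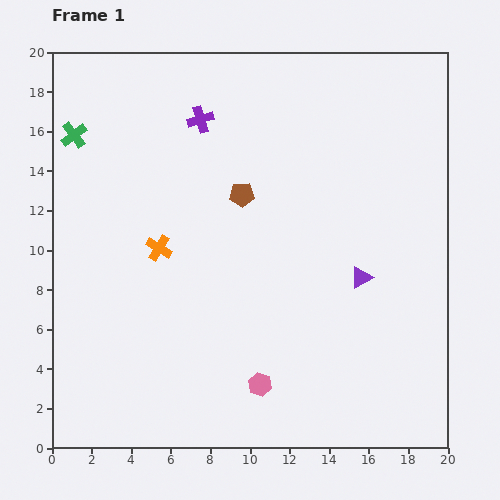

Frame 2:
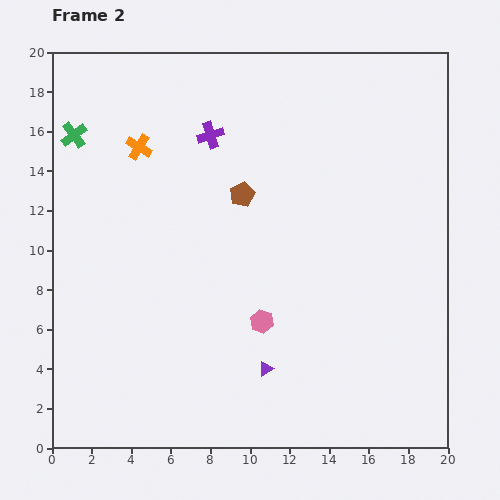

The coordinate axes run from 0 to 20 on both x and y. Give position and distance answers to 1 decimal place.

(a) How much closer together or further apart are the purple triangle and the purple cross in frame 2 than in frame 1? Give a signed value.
+0.7

Distance in frame 1: 11.4. Distance in frame 2: 12.1.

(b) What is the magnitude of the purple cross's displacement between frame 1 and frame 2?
0.9

The purple cross moved from (7.5, 16.6) to (8.0, 15.8), a distance of √(0.5² + 0.8²) ≈ 0.9.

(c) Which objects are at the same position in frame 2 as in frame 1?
the brown pentagon, the green cross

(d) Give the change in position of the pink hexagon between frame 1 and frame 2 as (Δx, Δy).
(0.1, 3.2)

The pink hexagon was at (10.5, 3.2) in frame 1 and (10.6, 6.4) in frame 2.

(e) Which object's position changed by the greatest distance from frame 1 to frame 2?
the purple triangle

(moved 6.6; next 5.2)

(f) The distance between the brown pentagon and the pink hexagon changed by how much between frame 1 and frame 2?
-3.1

Distance in frame 1: 9.6. Distance in frame 2: 6.5.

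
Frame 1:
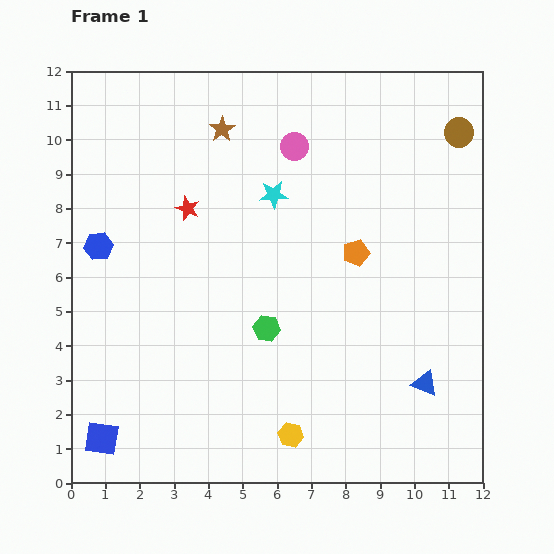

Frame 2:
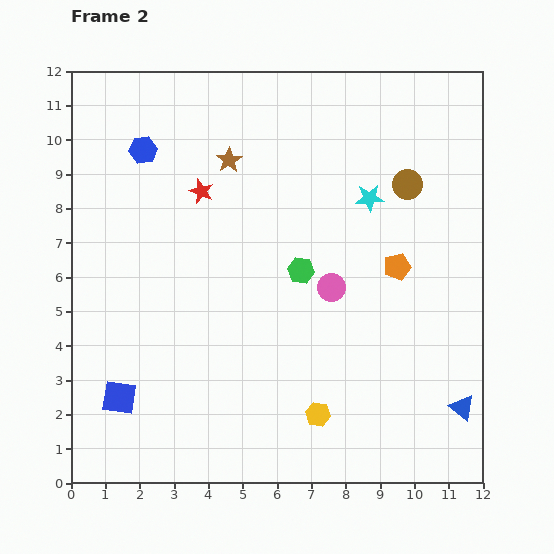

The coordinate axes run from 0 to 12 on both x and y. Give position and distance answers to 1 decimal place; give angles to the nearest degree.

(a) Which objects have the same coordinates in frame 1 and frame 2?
none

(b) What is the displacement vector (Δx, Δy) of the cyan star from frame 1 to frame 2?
(2.8, -0.1)

The cyan star was at (5.9, 8.4) in frame 1 and (8.7, 8.3) in frame 2.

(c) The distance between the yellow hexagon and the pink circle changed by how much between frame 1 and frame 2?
-4.7

Distance in frame 1: 8.4. Distance in frame 2: 3.7.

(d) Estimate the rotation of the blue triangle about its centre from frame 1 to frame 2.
17° clockwise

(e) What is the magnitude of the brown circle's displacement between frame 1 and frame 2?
2.1

The brown circle moved from (11.3, 10.2) to (9.8, 8.7), a distance of √(1.5² + 1.5²) ≈ 2.1.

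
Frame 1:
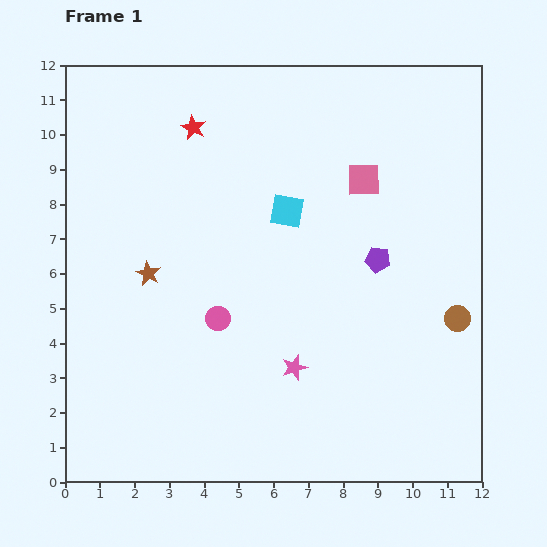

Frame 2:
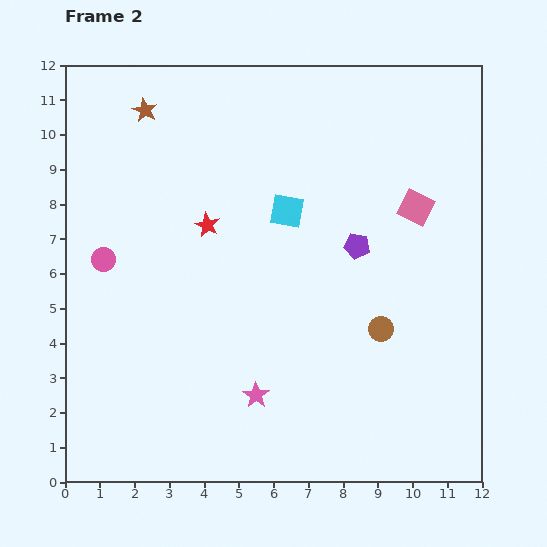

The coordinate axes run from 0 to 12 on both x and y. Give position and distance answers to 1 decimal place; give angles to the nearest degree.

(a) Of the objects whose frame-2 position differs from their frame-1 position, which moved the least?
the purple pentagon

(moved 0.7)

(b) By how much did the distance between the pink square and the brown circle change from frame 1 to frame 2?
-1.2

Distance in frame 1: 4.8. Distance in frame 2: 3.6.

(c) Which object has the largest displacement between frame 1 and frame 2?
the brown star

(moved 4.7; next 3.7)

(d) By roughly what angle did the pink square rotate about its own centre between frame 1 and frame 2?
28° clockwise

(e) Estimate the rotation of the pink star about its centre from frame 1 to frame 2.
21° counter-clockwise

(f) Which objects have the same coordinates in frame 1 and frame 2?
the cyan square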